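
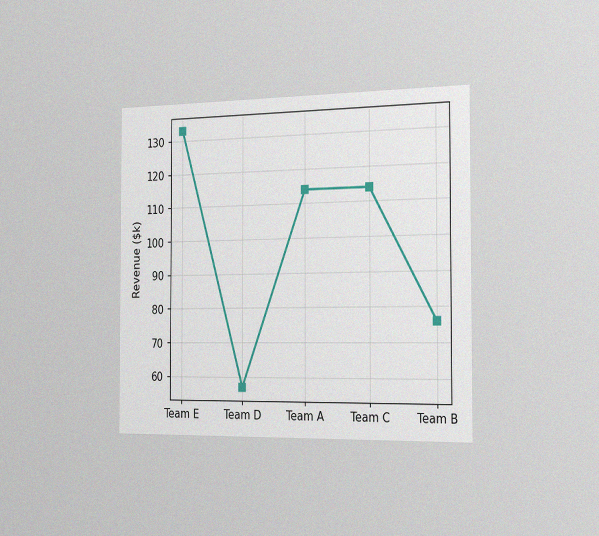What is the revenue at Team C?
$114k

The chart is viewed slightly from the right, with some photo noise. At Team C, the line is at $114k.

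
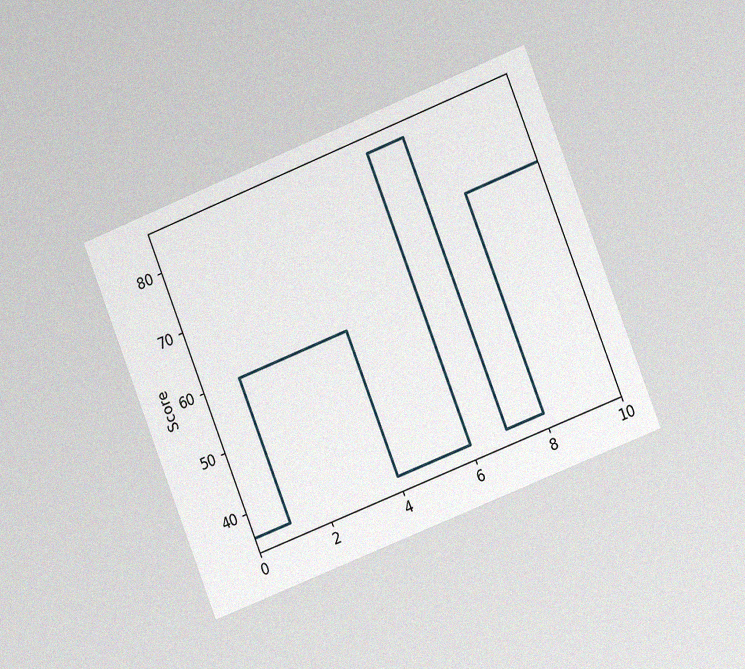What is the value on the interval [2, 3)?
The chart is tilted about 22° counter-clockwise and viewed slightly from the right, with some photo noise. On [2, 3) the step sits at 60.

60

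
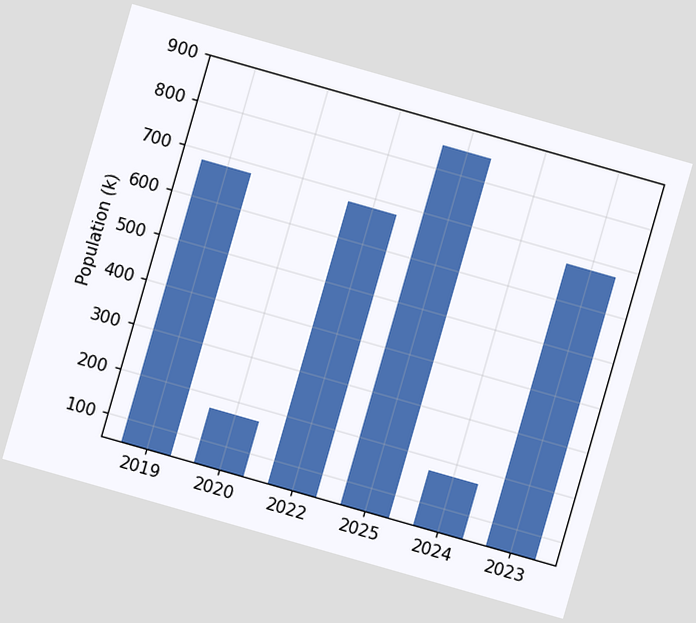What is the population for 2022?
680k

The chart is tilted about 16° clockwise. Reading along the chart's y-axis, the 2022 bar reaches 680k.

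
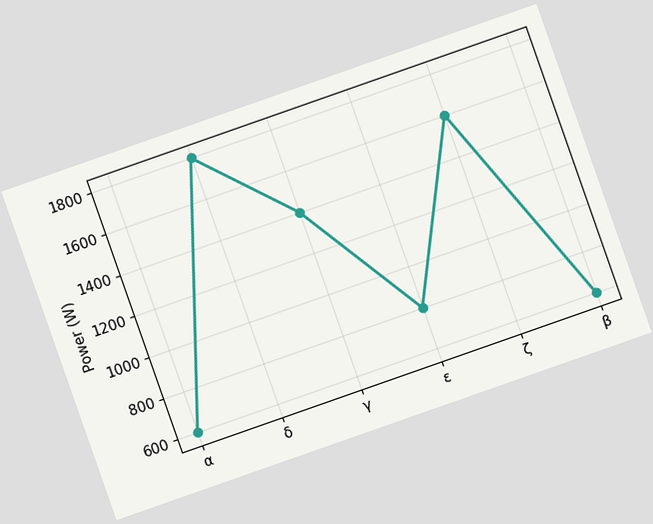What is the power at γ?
The chart is tilted about 19° counter-clockwise. At γ, the line is at 1400W.

1400W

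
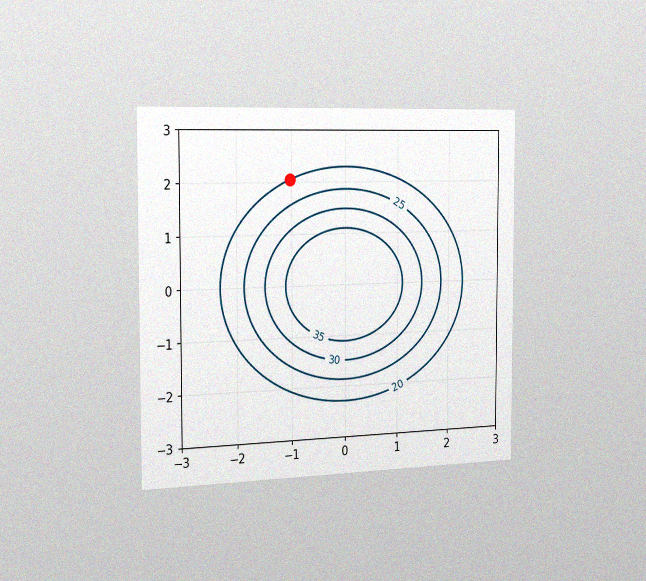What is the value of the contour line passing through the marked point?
20

The chart is viewed slightly from the left, with some photo noise. The marked point sits on the contour labelled 20.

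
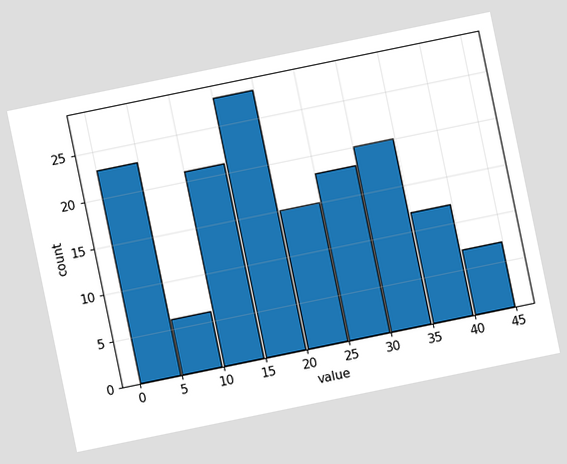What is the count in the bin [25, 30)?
18

The chart is tilted about 12° counter-clockwise. The [25, 30) bin has height 18.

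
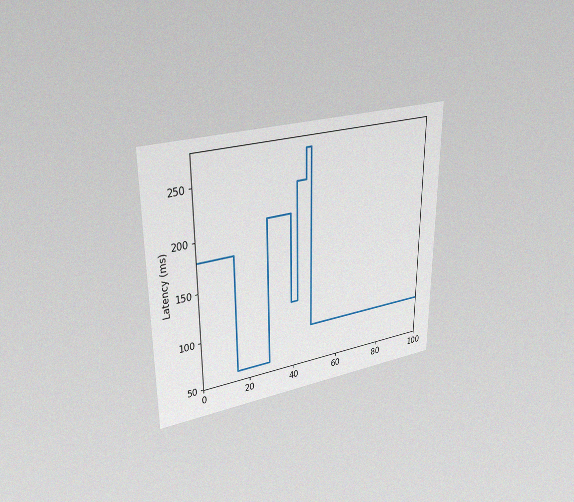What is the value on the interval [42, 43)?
The chart is viewed at a slight angle, with some photo noise. On [42, 43) the step sits at 240ms.

240ms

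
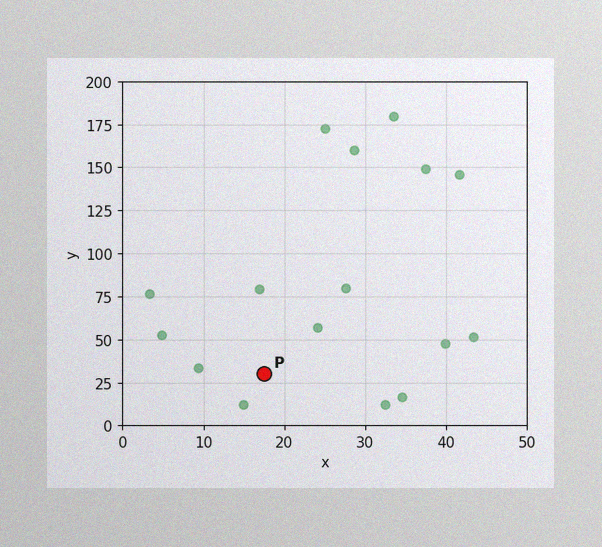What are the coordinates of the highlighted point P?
The image has some photo noise and uneven lighting. Following the gridlines from P to each axis, P sits at (17.5, 30).

(17.5, 30)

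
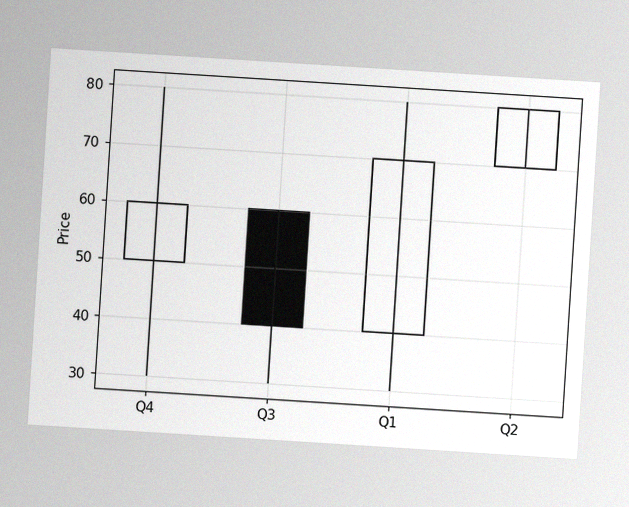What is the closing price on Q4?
60

The chart is tilted about 4° clockwise, with some photo noise. The Q4 candle closes at 60.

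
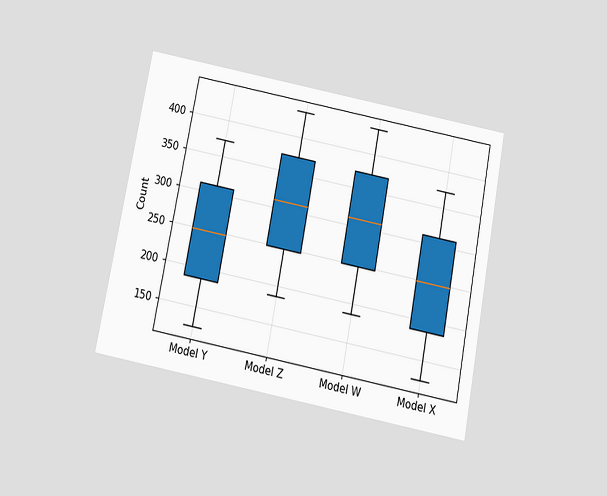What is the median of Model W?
The chart is tilted about 11° clockwise and viewed slightly from below. The median line in the Model W box sits at 310.

310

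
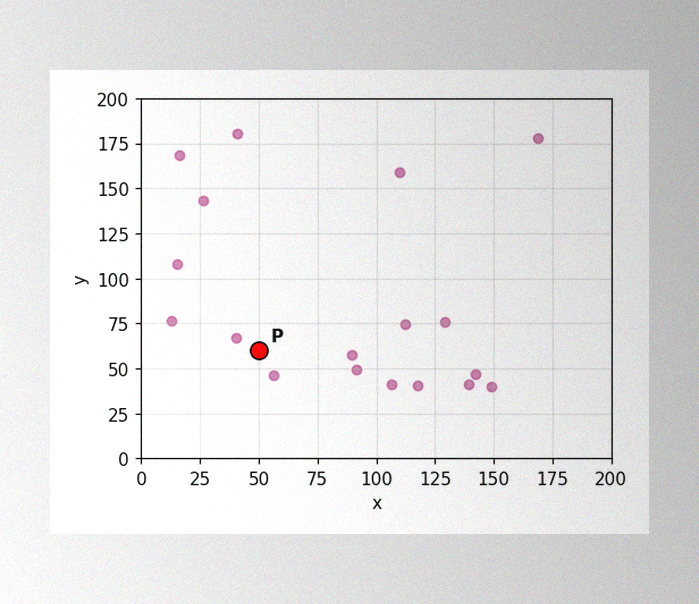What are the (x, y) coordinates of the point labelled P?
The image has some photo noise and uneven lighting. Following the gridlines from P to each axis, P sits at (50, 60).

(50, 60)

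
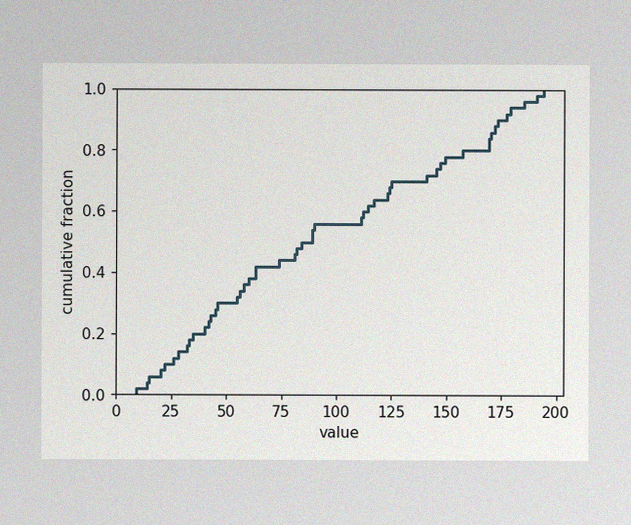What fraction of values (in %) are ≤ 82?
48%

The image has some photo noise and uneven lighting. At x=82 the ECDF step is at 48%.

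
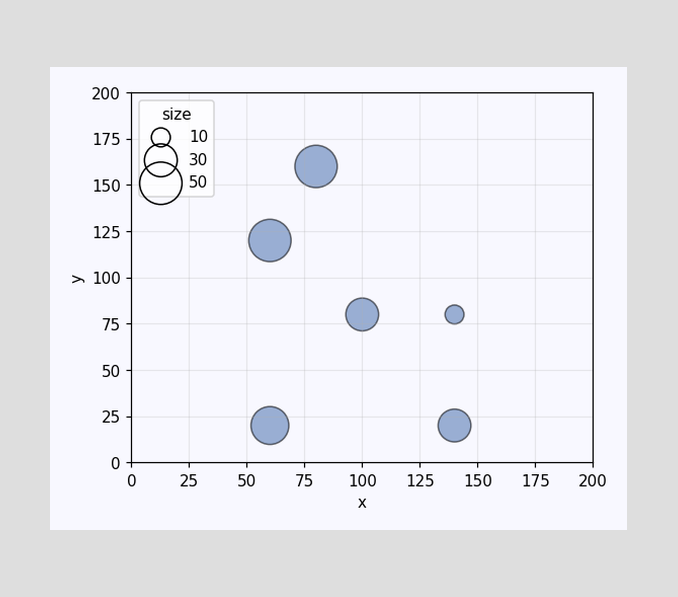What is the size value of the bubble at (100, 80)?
Matching the bubble at (100, 80) against the size legend gives 30.

30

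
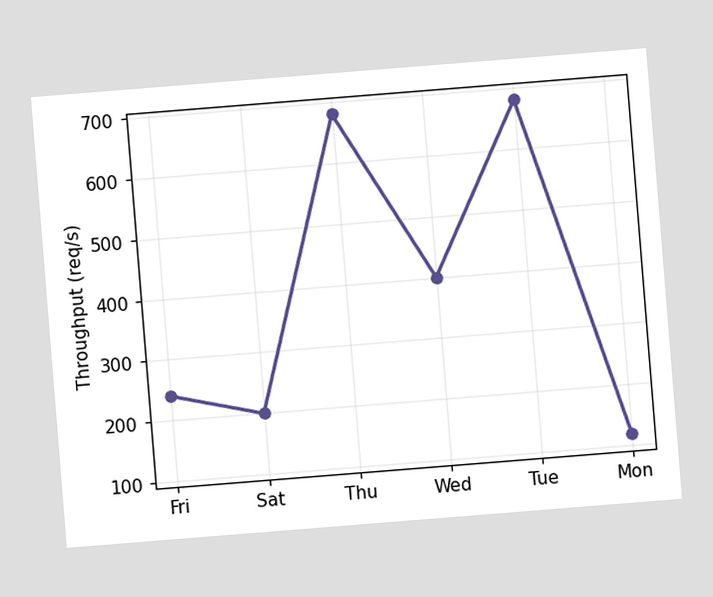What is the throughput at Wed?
400req/s

The chart is tilted about 5° counter-clockwise. At Wed, the line is at 400req/s.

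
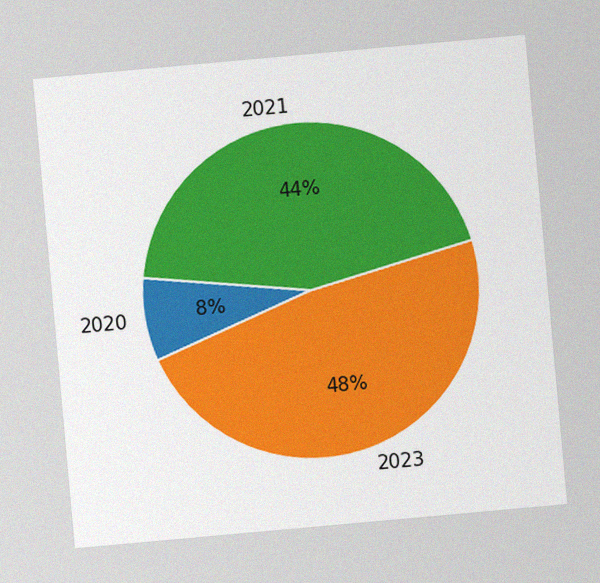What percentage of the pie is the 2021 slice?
44%

The chart is tilted about 5° counter-clockwise, with some photo noise. The 2021 slice takes up 44% of the pie.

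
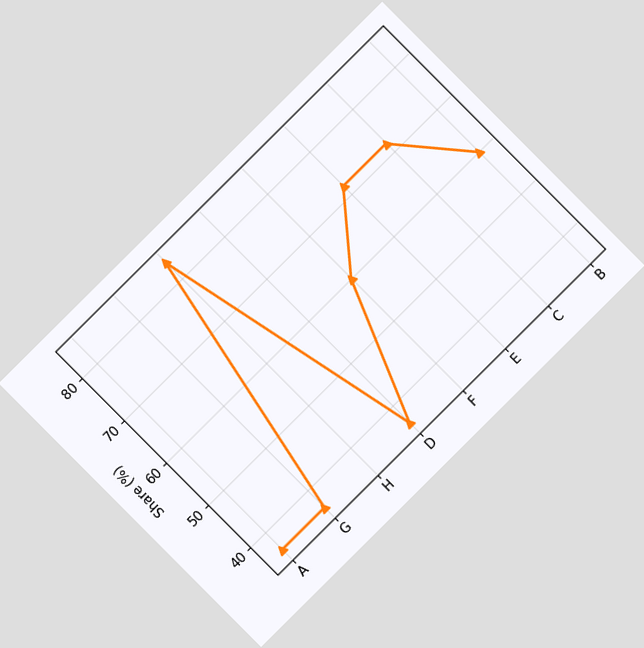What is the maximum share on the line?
84%

The chart is tilted about 45° counter-clockwise. The highest point is at H, and reading across to the y-axis gives 84%.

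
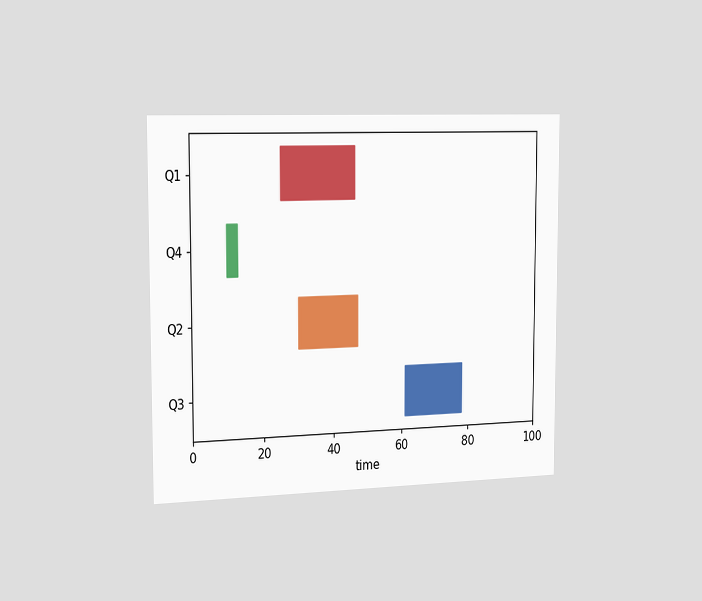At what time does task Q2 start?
The chart is viewed slightly from the left. The Q2 bar begins at t=30.

30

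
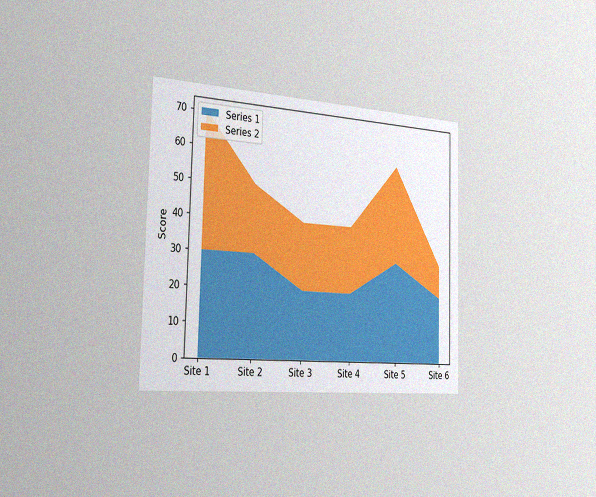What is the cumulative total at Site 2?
50

The chart is viewed slightly from the left, with some photo noise. The stacked total at Site 2 reaches 50.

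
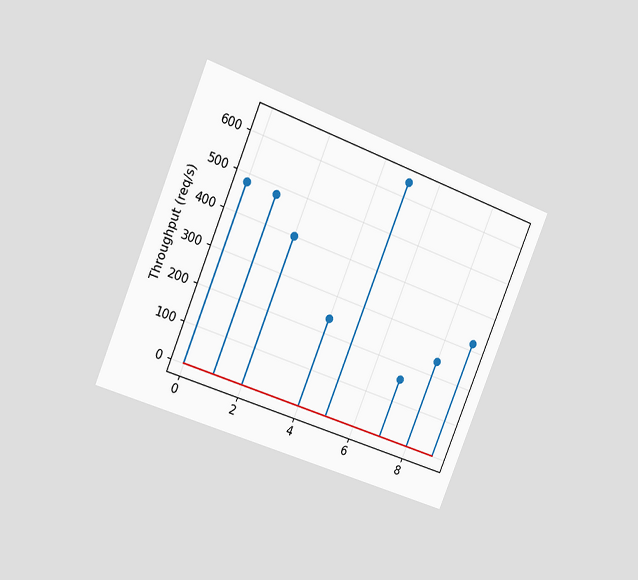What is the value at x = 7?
The chart is tilted about 22° clockwise and viewed slightly from the left. The stem at x=7 reaches 160req/s.

160req/s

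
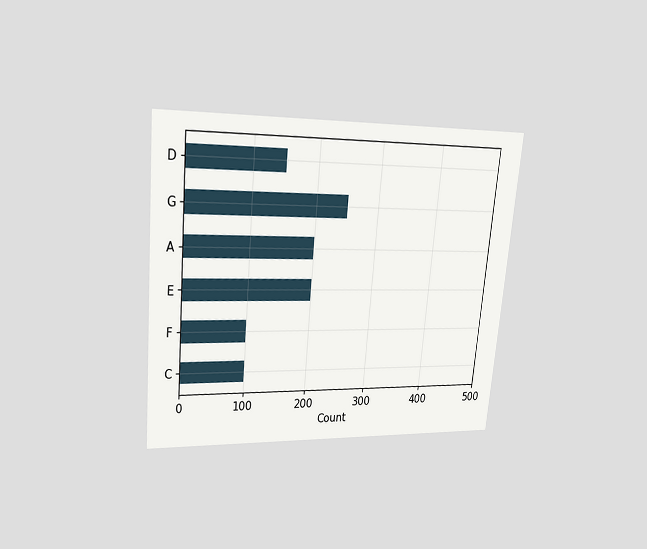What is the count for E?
200

The chart is tilted about 5° clockwise and viewed at a slight angle. Reading along the chart's x-axis, the E bar reaches 200.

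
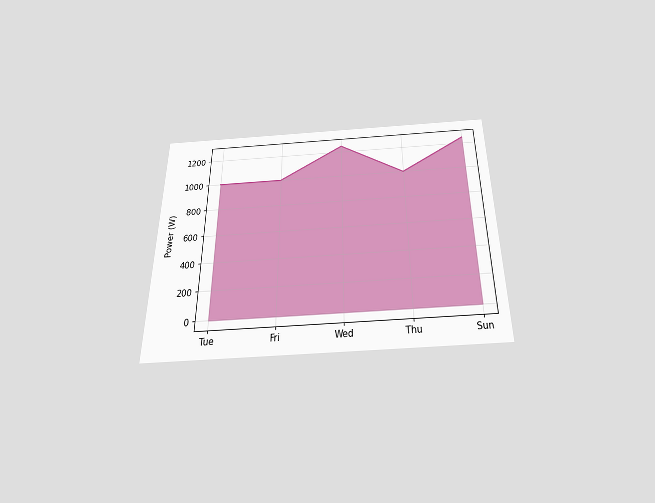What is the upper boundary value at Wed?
The chart is viewed slightly from below. At Wed the upper boundary is at 1250W.

1250W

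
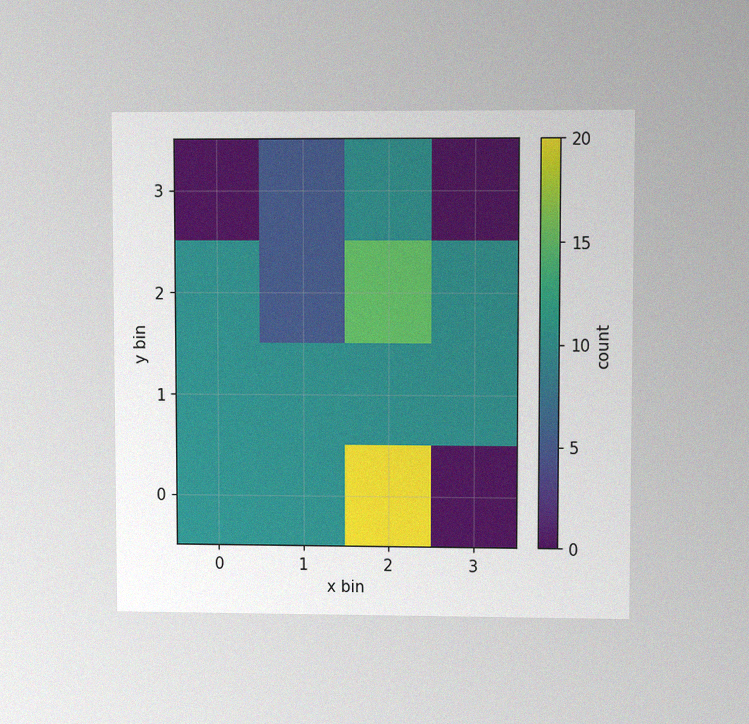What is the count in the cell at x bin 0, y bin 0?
10

The chart is viewed at a slight angle, with some photo noise. Matching the cell (0, 0) against the colorbar gives 10.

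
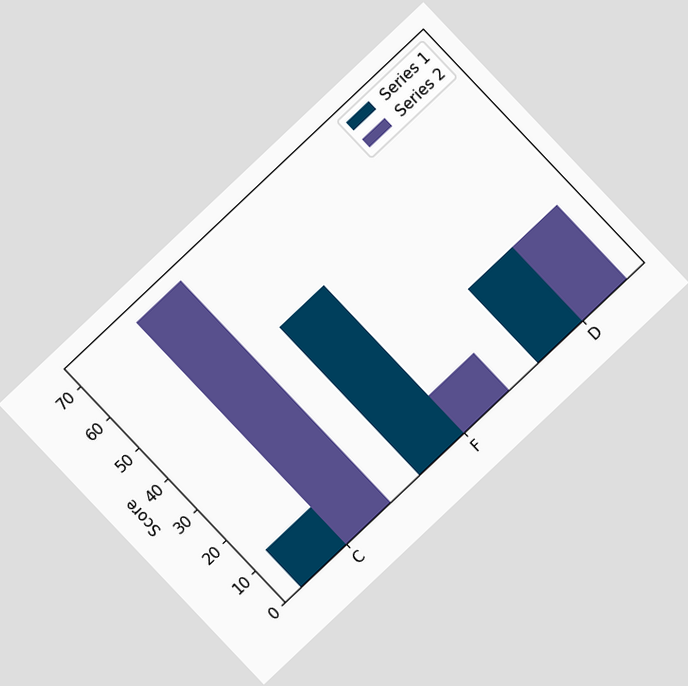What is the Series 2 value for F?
12

The chart is tilted about 43° counter-clockwise. The Series 2 bar at F reaches 12 on the y-axis.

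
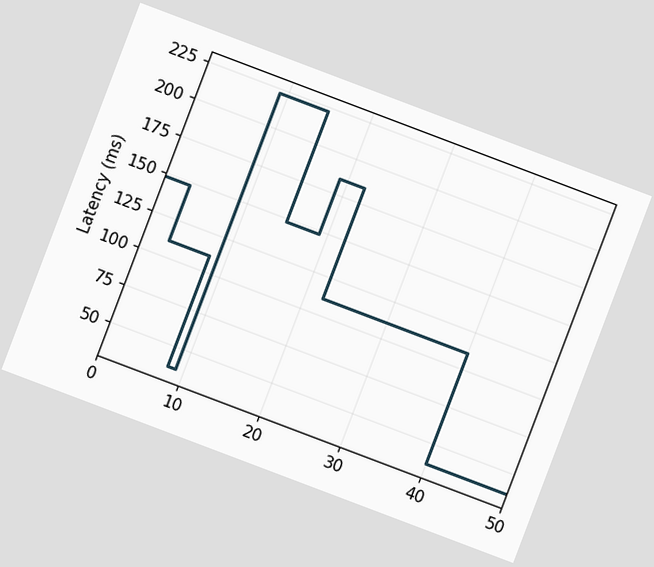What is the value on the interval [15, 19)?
The chart is tilted about 21° clockwise. On [15, 19) the step sits at 148ms.

148ms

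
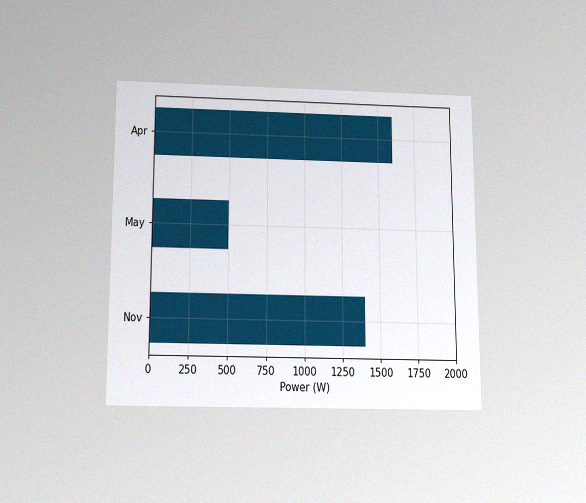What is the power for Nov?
1400W

The chart is viewed slightly from below, with some photo noise. Reading along the chart's x-axis, the Nov bar reaches 1400W.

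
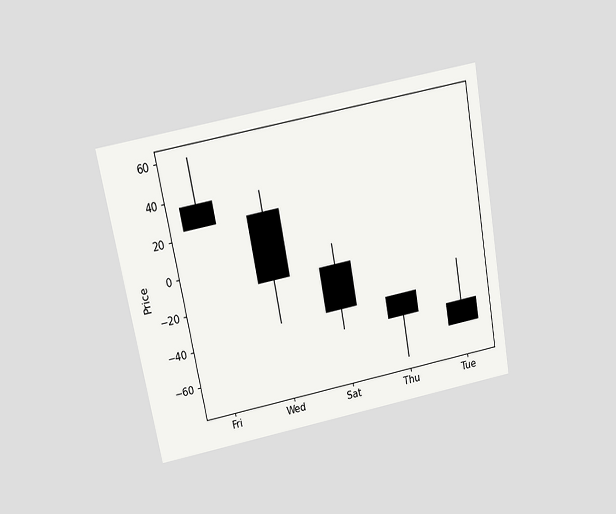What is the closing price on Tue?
-60

The chart is tilted about 11° counter-clockwise and viewed slightly from above. The Tue candle closes at -60.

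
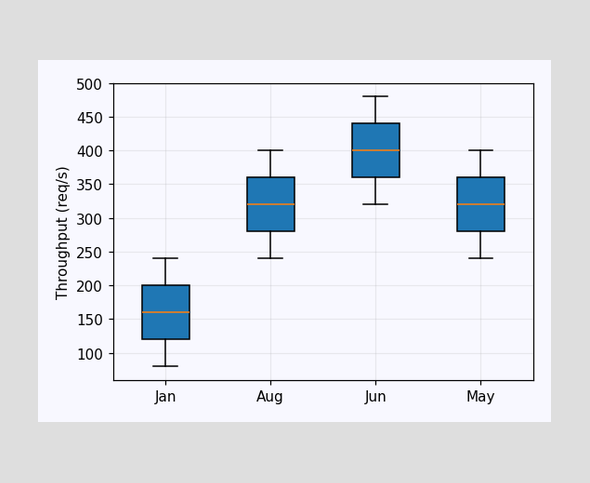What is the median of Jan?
The median line in the Jan box sits at 160req/s.

160req/s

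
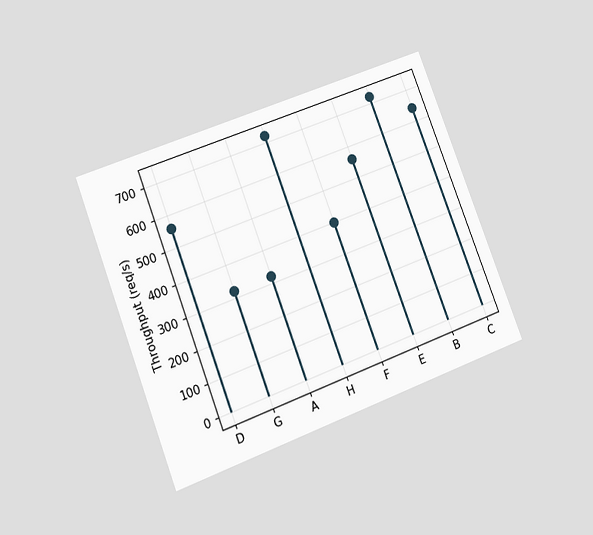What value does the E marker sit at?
560req/s

The chart is tilted about 21° counter-clockwise and viewed at a slight angle. The E marker sits at 560req/s.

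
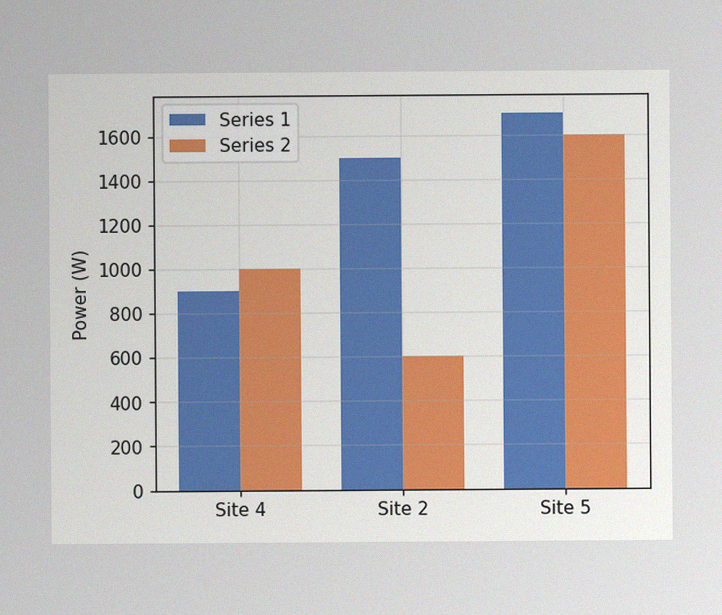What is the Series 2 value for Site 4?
1000W

The image has some photo noise and uneven lighting. The Series 2 bar at Site 4 reaches 1000W on the y-axis.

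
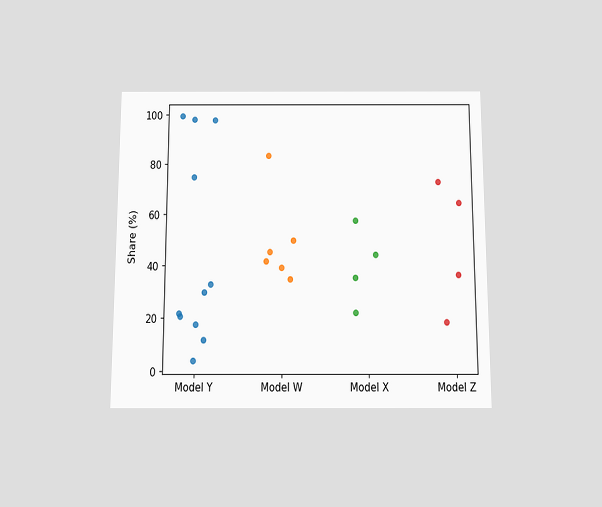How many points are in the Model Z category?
The chart is viewed slightly from below. Counting the markers in the Model Z column gives 4.

4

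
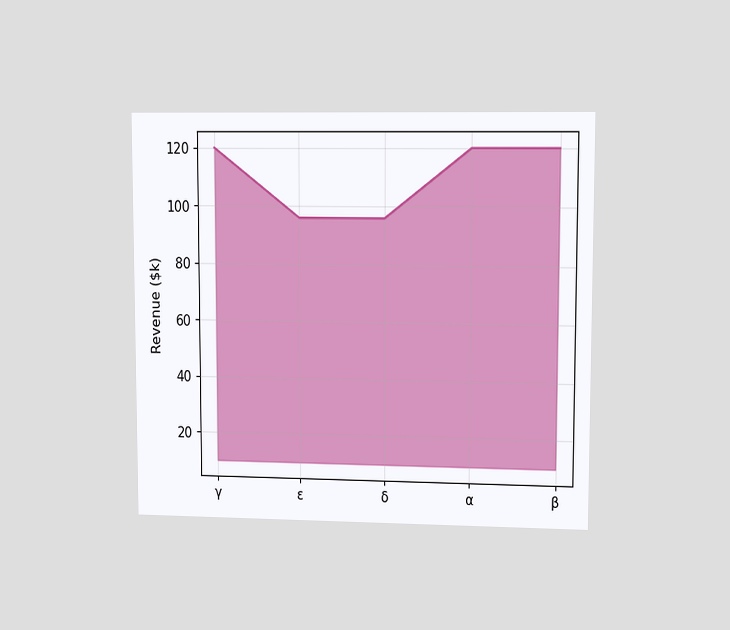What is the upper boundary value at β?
The chart is viewed at a slight angle. At β the upper boundary is at $120k.

$120k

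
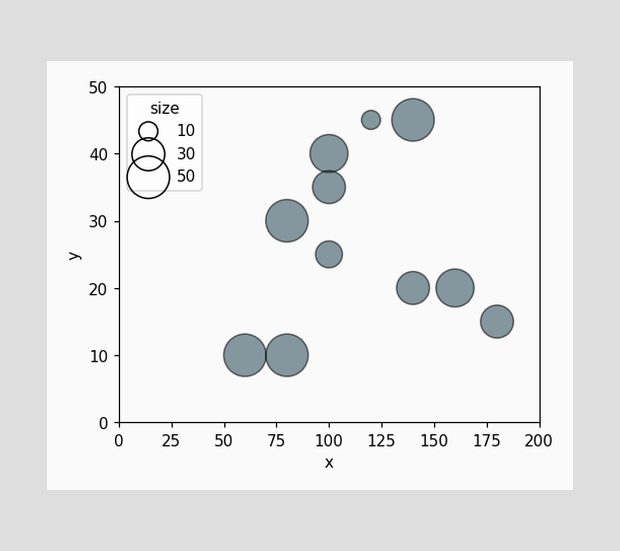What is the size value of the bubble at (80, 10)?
Matching the bubble at (80, 10) against the size legend gives 50.

50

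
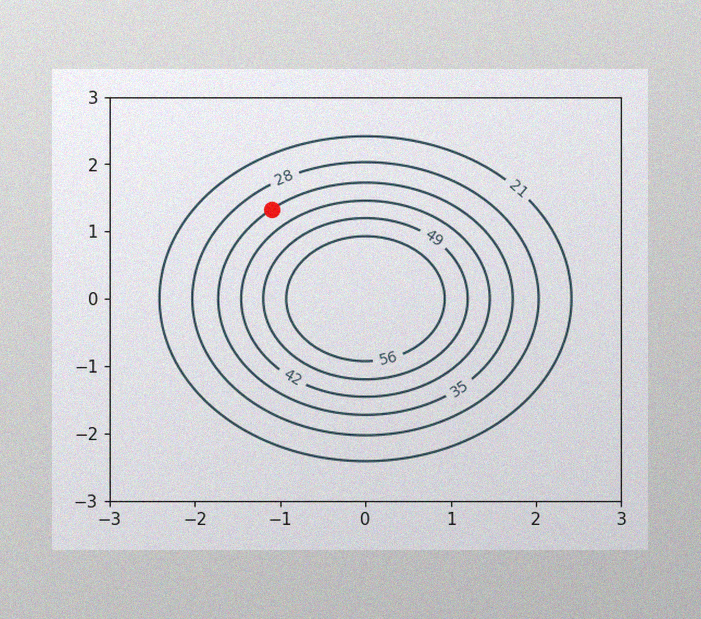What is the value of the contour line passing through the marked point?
35

The image has some photo noise and uneven lighting. The marked point sits on the contour labelled 35.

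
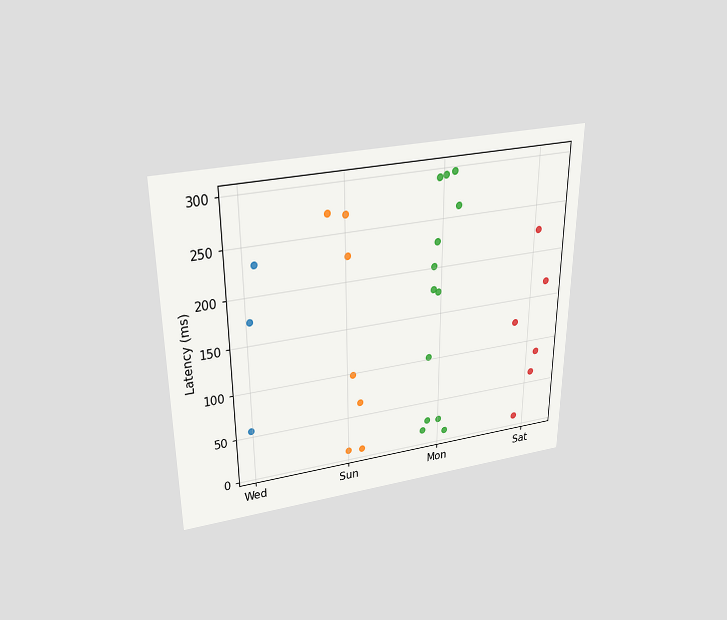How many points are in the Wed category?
The chart is viewed slightly from above. Counting the markers in the Wed column gives 3.

3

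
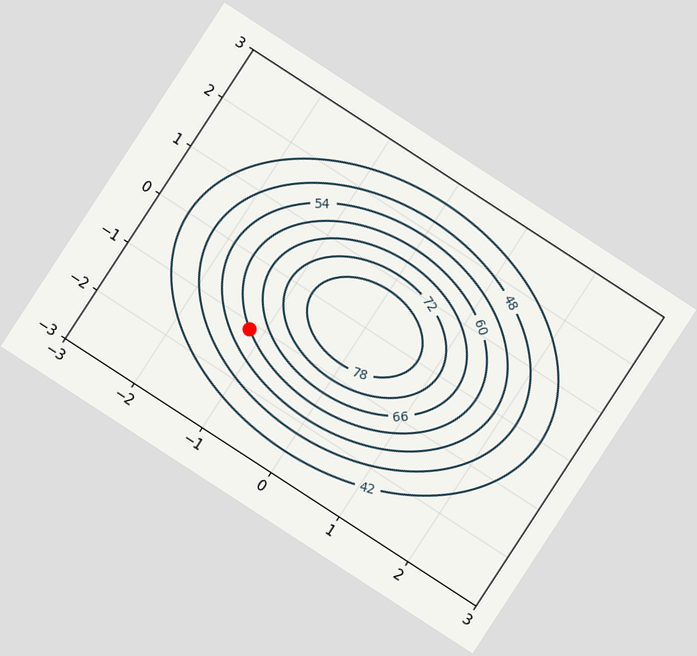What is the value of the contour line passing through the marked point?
The chart is tilted about 33° clockwise. The marked point sits on the contour labelled 60.

60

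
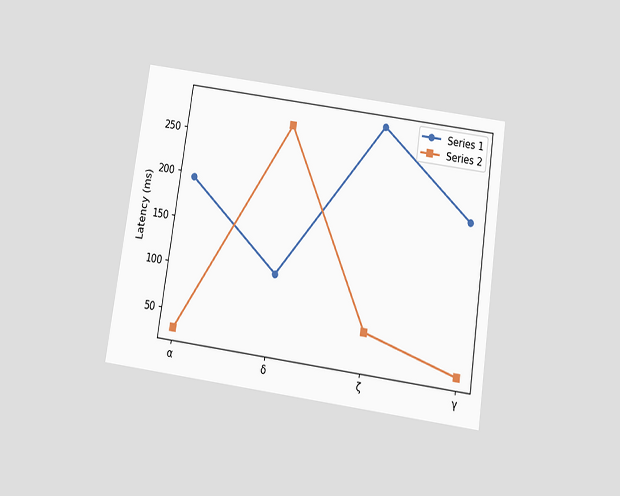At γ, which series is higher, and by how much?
Series 1, by 165ms

The chart is tilted about 8° clockwise and viewed slightly from below. At γ, Series 1 sits above the other line by 165ms.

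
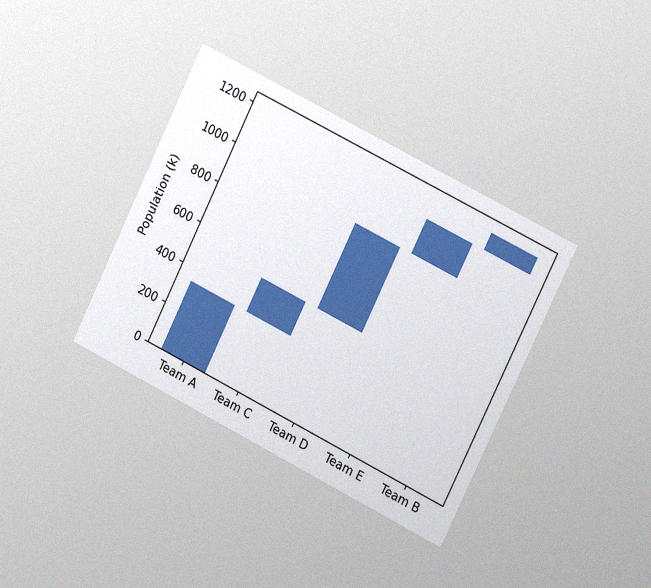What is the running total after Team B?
1190k

The chart is tilted about 26° clockwise and viewed slightly from the right, with some photo noise. After Team B the running total reaches 1190k.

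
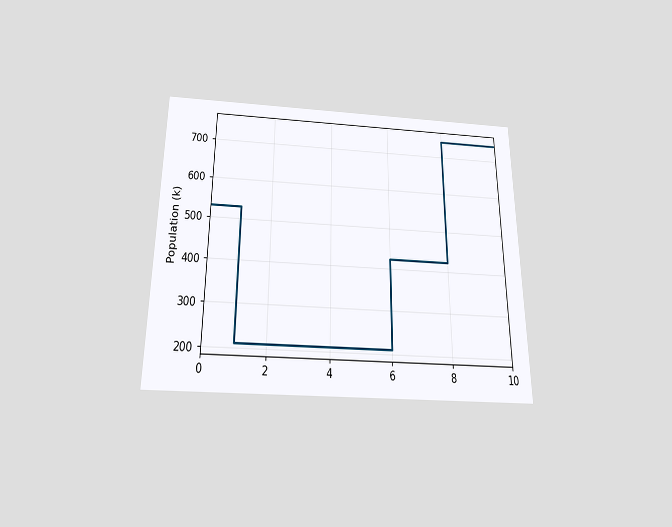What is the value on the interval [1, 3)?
The chart is viewed slightly from below. On [1, 3) the step sits at 212k.

212k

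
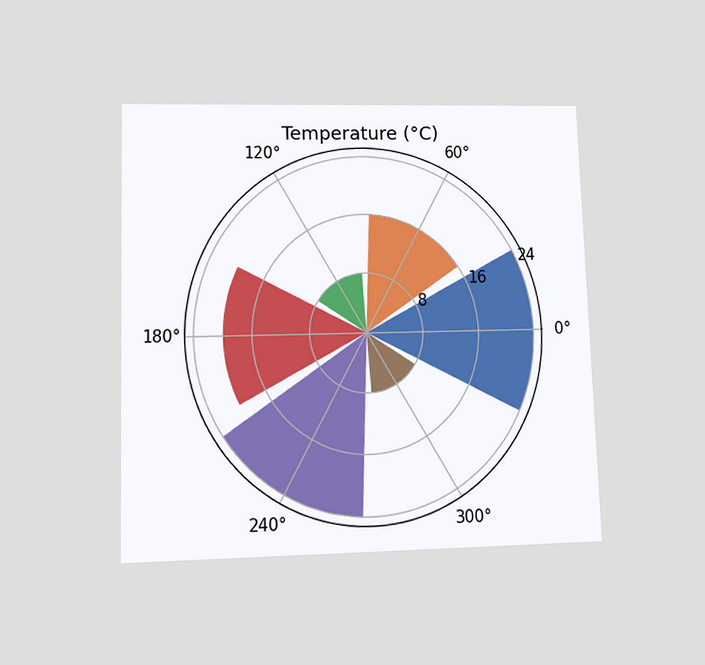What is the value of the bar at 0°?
The chart is viewed at a slight angle. The bar at 0° reaches 24°C on the radial axis.

24°C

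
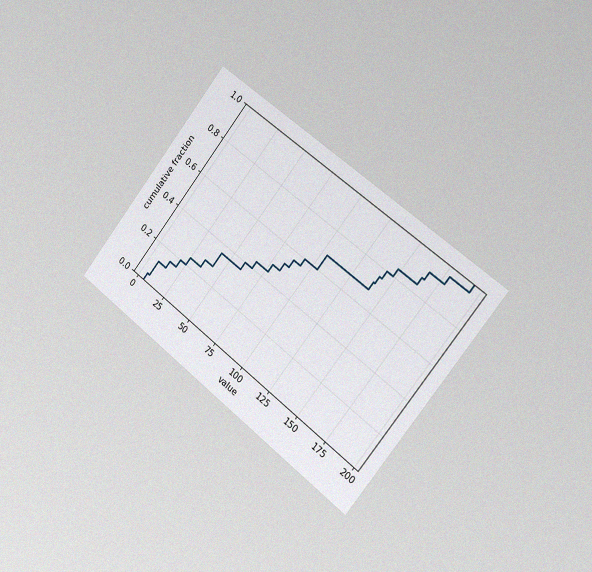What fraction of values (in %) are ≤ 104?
The chart is tilted about 39° clockwise and viewed slightly from the right, with some photo noise. At x=104 the ECDF step is at 68%.

68%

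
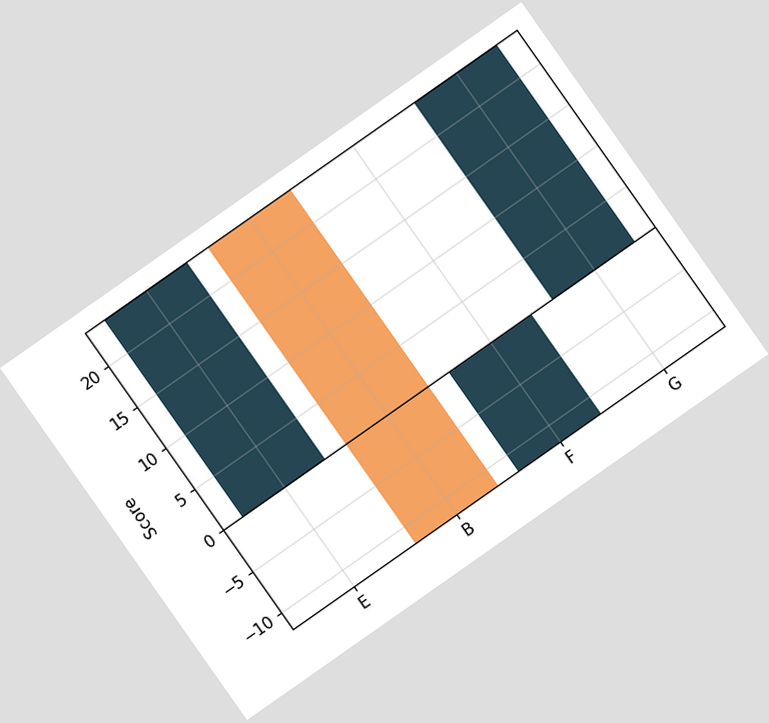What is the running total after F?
The chart is tilted about 35° counter-clockwise. After F the running total reaches 0.

0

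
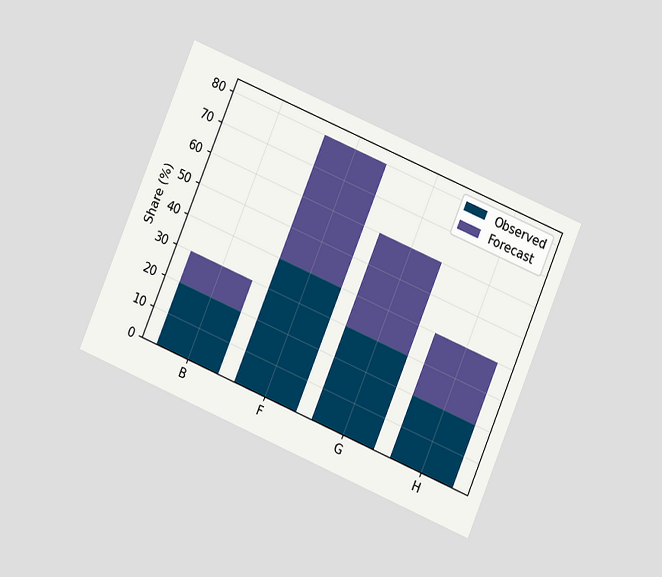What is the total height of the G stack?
60%

The chart is tilted about 23° clockwise and viewed at a slight angle. The G stack's top reaches 60% on the y-axis.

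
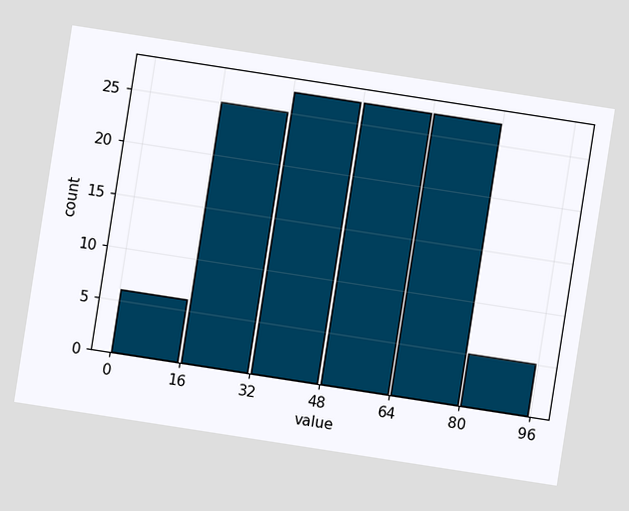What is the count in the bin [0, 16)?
The chart is tilted about 9° clockwise. The [0, 16) bin has height 6.

6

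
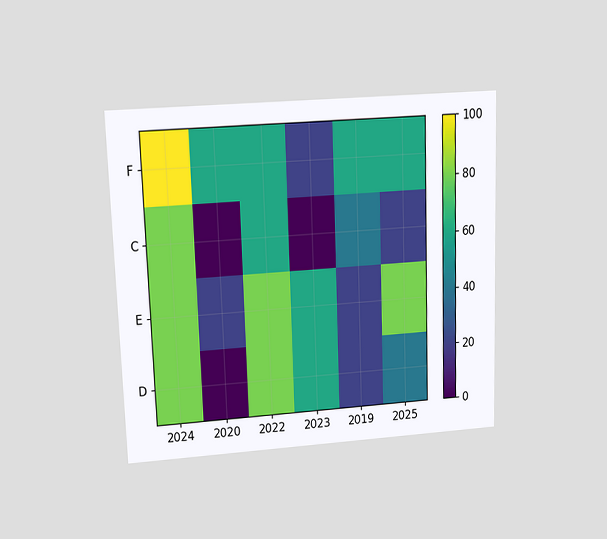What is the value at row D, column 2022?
80

The chart is viewed slightly from above. Matching cell (D, 2022) against the colorbar gives 80.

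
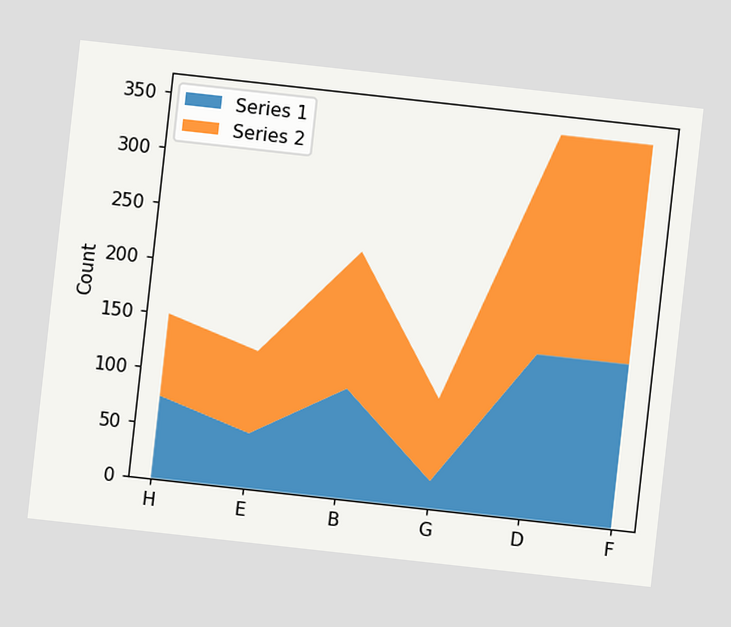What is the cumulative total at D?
The chart is tilted about 6° clockwise. The stacked total at D reaches 350.

350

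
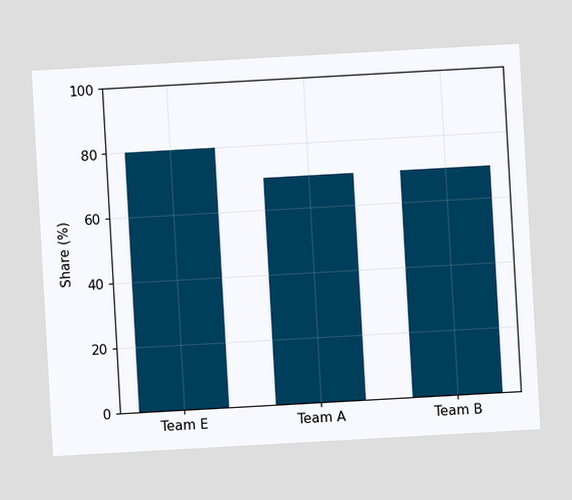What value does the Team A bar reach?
The chart is tilted about 3° counter-clockwise. Reading along the chart's y-axis, the Team A bar reaches 70%.

70%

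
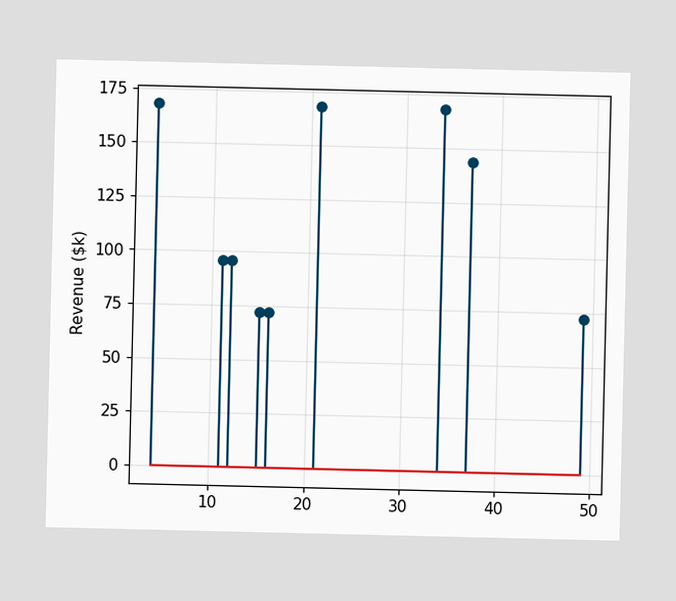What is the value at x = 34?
$168k

The stem at x=34 reaches $168k.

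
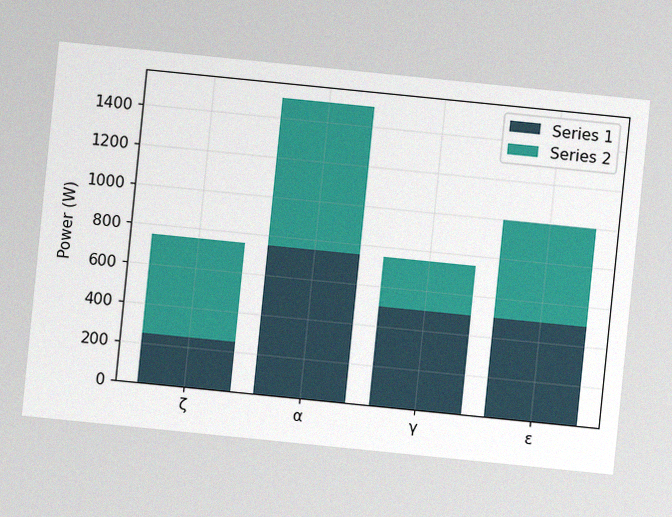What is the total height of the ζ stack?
The chart is tilted about 6° clockwise, with some photo noise. The ζ stack's top reaches 750W on the y-axis.

750W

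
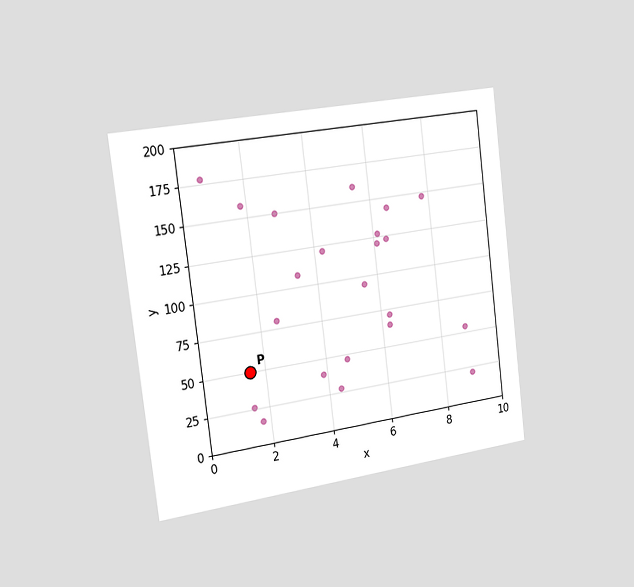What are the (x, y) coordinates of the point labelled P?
(1.5, 50)

The chart is tilted about 7° counter-clockwise and viewed slightly from the left. Following the gridlines from P to each axis, P sits at (1.5, 50).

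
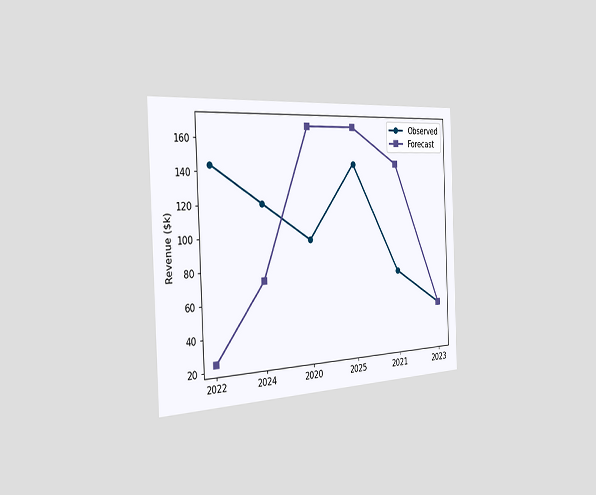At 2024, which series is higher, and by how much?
Observed, by $48k

The chart is tilted about 2° counter-clockwise and viewed slightly from the left. At 2024, Observed sits above the other line by $48k.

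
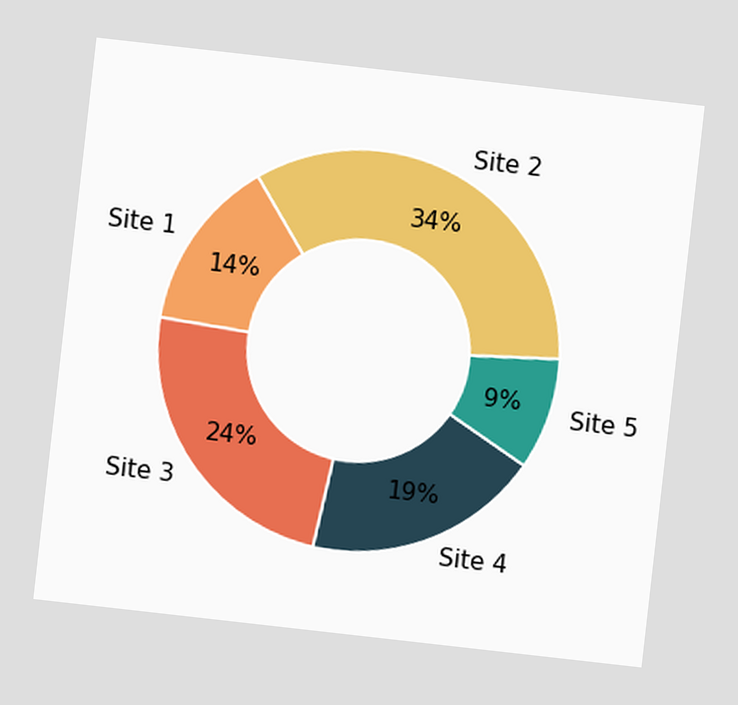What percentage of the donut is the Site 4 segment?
The chart is tilted about 6° clockwise. The Site 4 segment takes up 19% of the ring.

19%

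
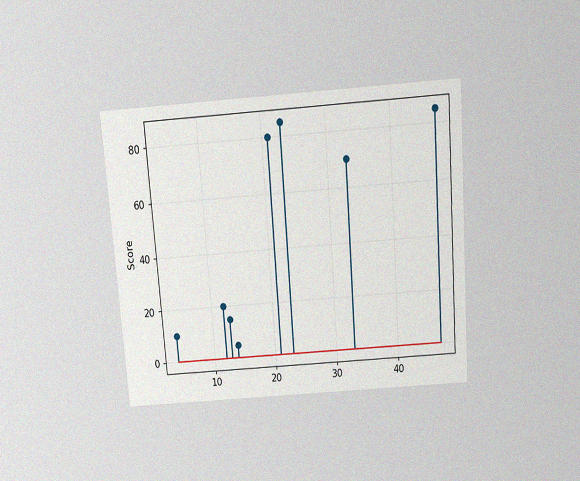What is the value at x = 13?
The chart is tilted about 4° counter-clockwise and viewed slightly from above, with some photo noise. The stem at x=13 reaches 15.

15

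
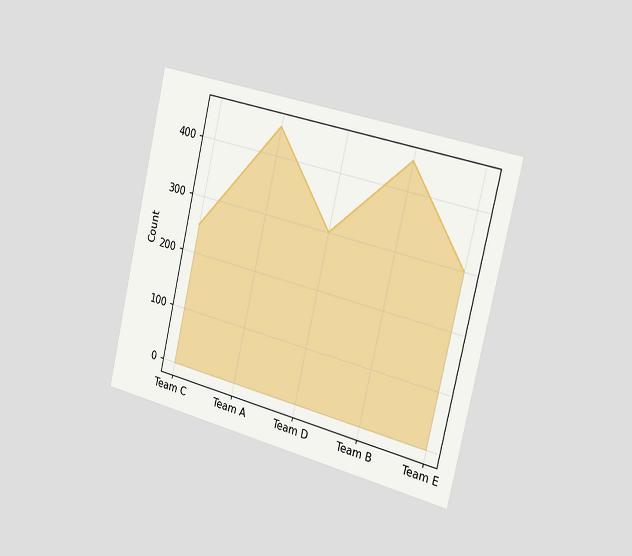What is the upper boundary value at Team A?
The chart is tilted about 13° clockwise and viewed slightly from the right. At Team A the upper boundary is at 450.

450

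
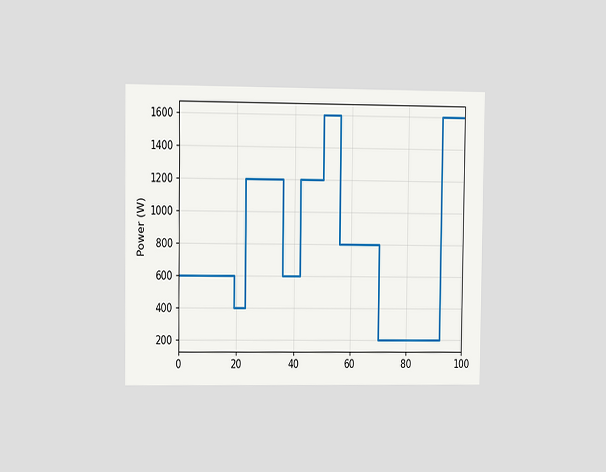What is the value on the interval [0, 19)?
The chart is viewed slightly from the left. On [0, 19) the step sits at 600W.

600W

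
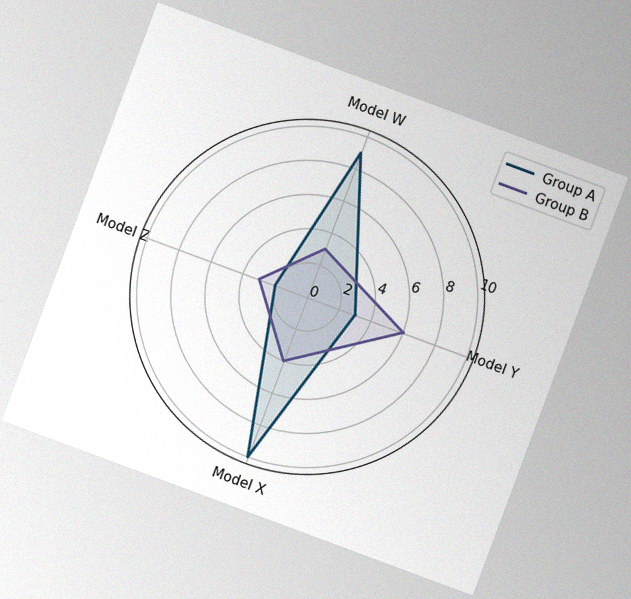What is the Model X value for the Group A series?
The chart is tilted about 20° clockwise, with some photo noise. On the Model X axis, Group A reaches 10.

10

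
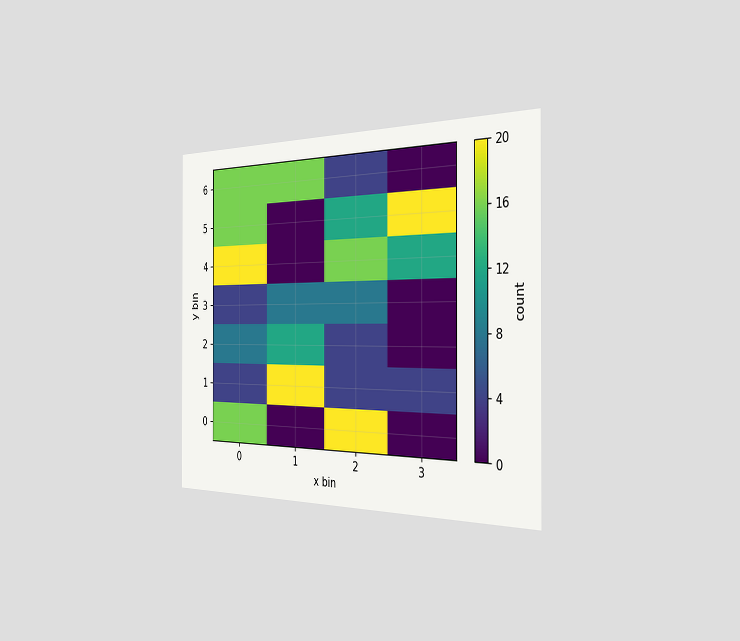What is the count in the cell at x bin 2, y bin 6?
4

The chart is viewed slightly from the right. Matching the cell (2, 6) against the colorbar gives 4.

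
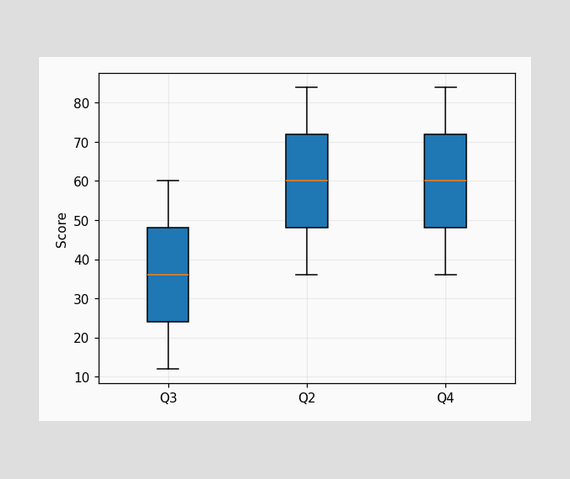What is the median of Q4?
60

The median line in the Q4 box sits at 60.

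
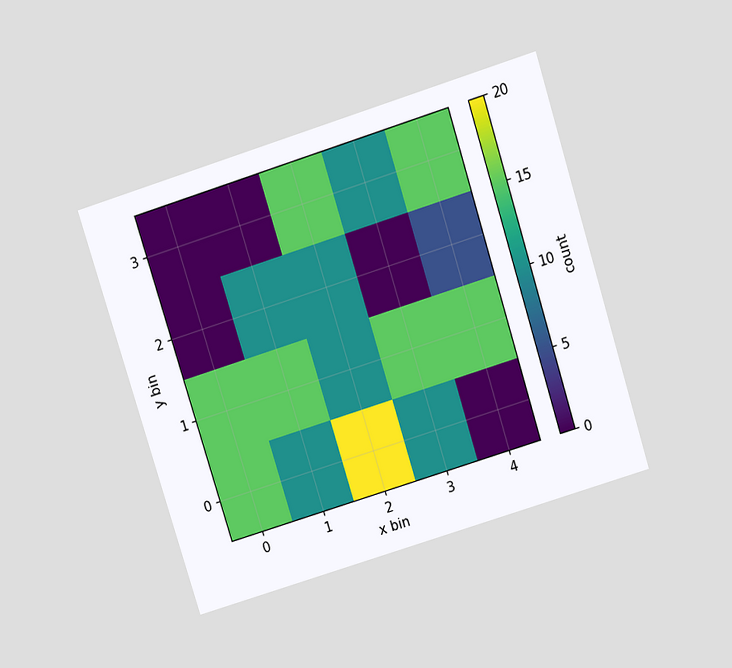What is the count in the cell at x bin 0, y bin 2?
0

The chart is tilted about 17° counter-clockwise and viewed slightly from above. Matching the cell (0, 2) against the colorbar gives 0.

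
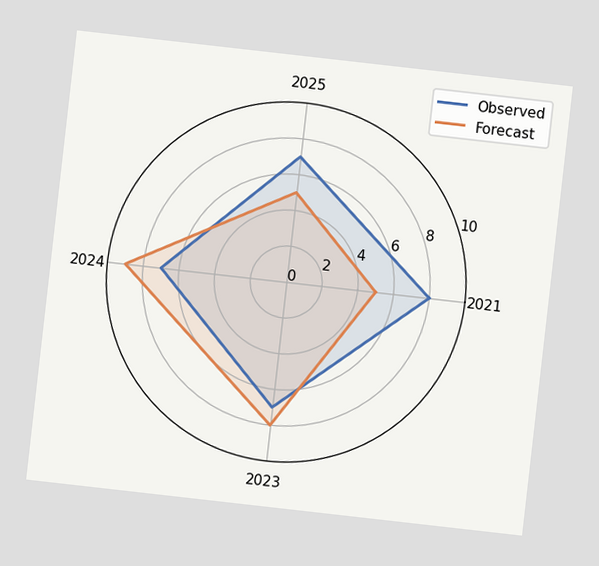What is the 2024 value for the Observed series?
The chart is tilted about 6° clockwise. On the 2024 axis, Observed reaches 7.

7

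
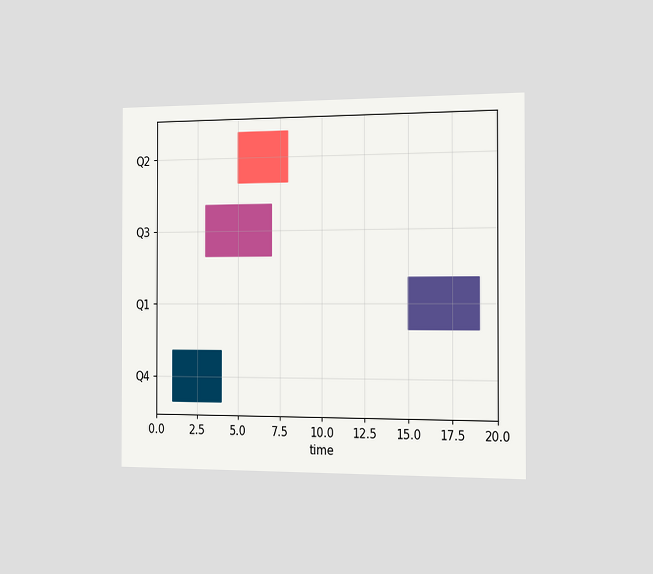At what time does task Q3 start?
The chart is viewed slightly from the right. The Q3 bar begins at t=3.

3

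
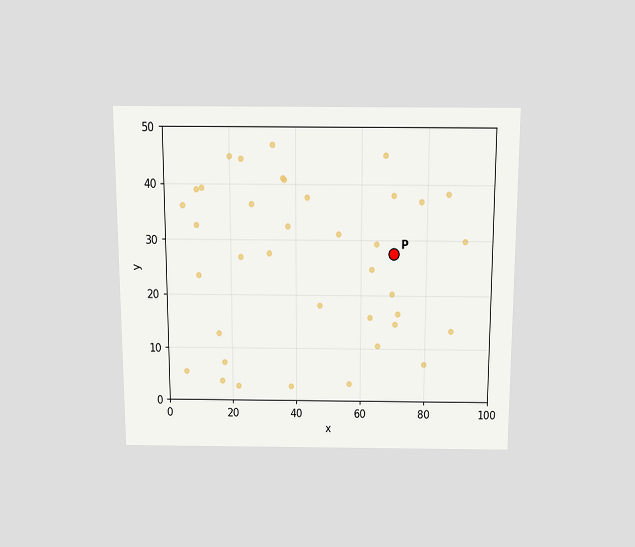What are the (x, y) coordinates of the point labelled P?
The chart is viewed slightly from above. Following the gridlines from P to each axis, P sits at (70, 27.5).

(70, 27.5)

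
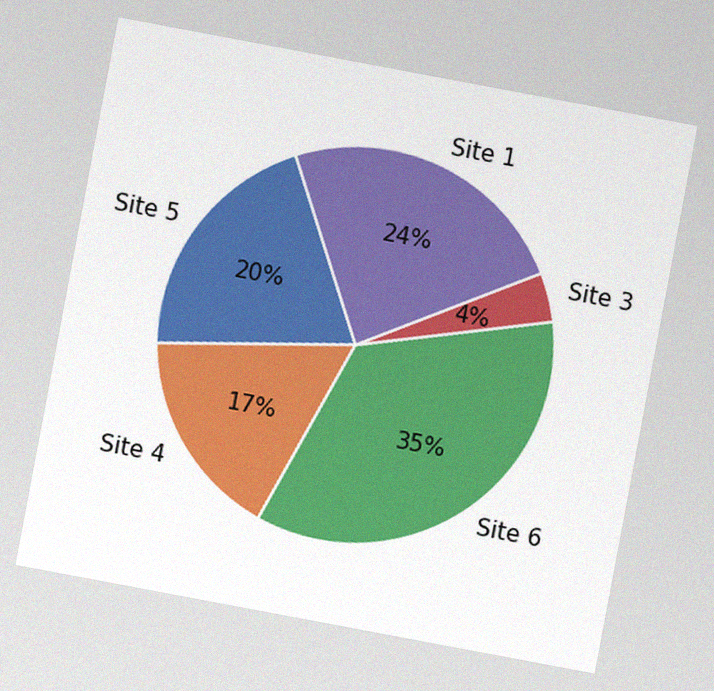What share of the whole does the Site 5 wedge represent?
The chart is tilted about 11° clockwise, with some photo noise. The Site 5 slice takes up 20% of the pie.

20%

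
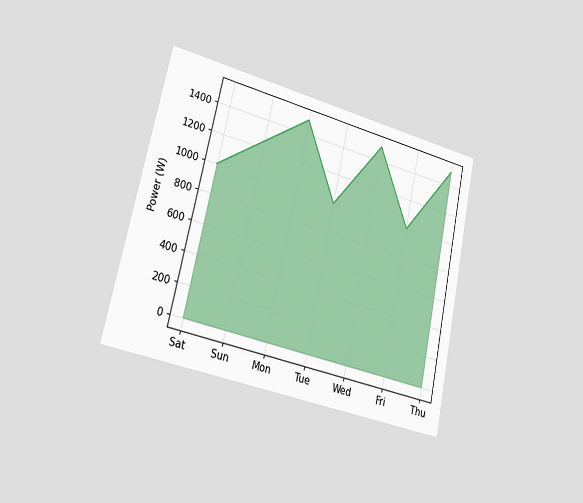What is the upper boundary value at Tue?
1000W

The chart is tilted about 12° clockwise and viewed slightly from the left. At Tue the upper boundary is at 1000W.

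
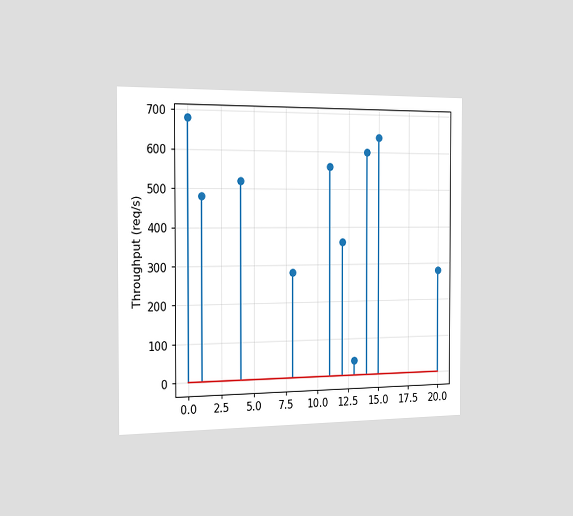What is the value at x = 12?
360req/s

The chart is viewed slightly from the left. The stem at x=12 reaches 360req/s.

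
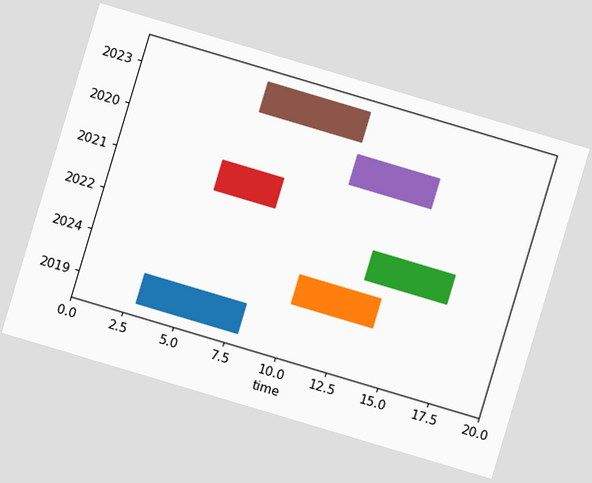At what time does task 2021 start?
5

The chart is tilted about 17° clockwise. The 2021 bar begins at t=5.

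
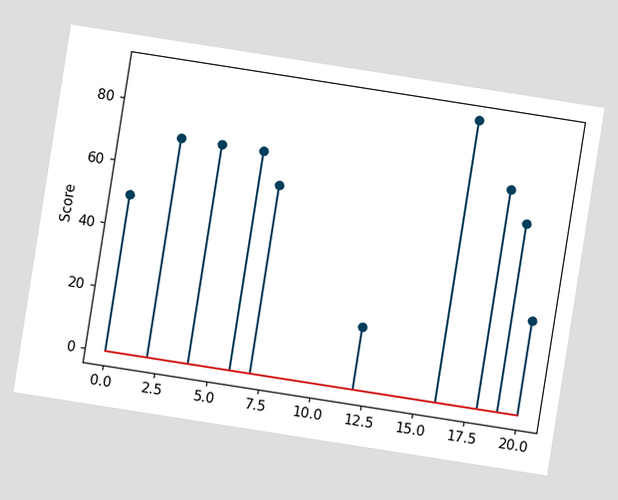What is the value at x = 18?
70

The chart is tilted about 9° clockwise. The stem at x=18 reaches 70.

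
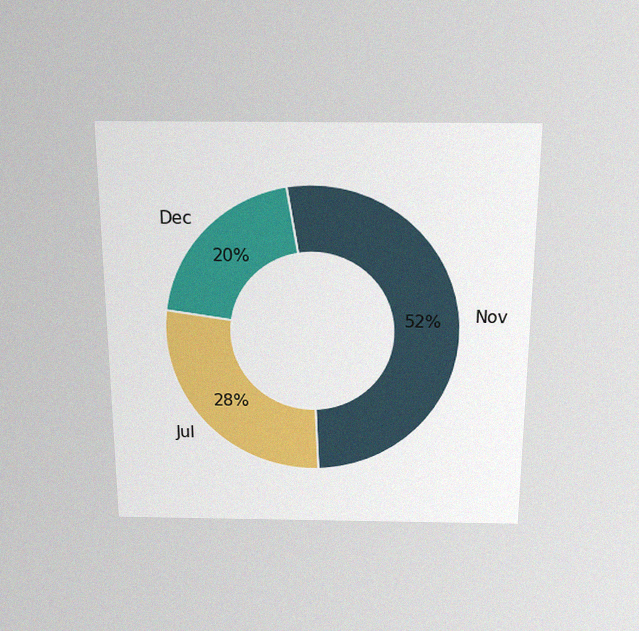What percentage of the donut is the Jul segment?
28%

The chart is viewed slightly from above, with some photo noise. The Jul segment takes up 28% of the ring.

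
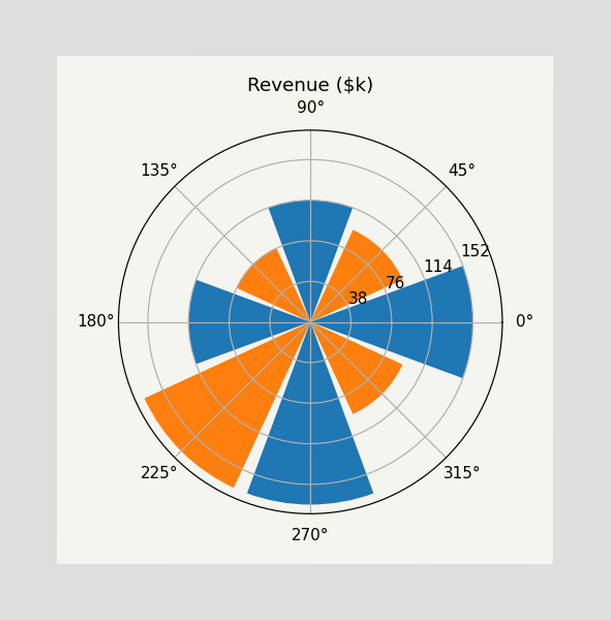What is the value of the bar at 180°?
$114k

The bar at 180° reaches $114k on the radial axis.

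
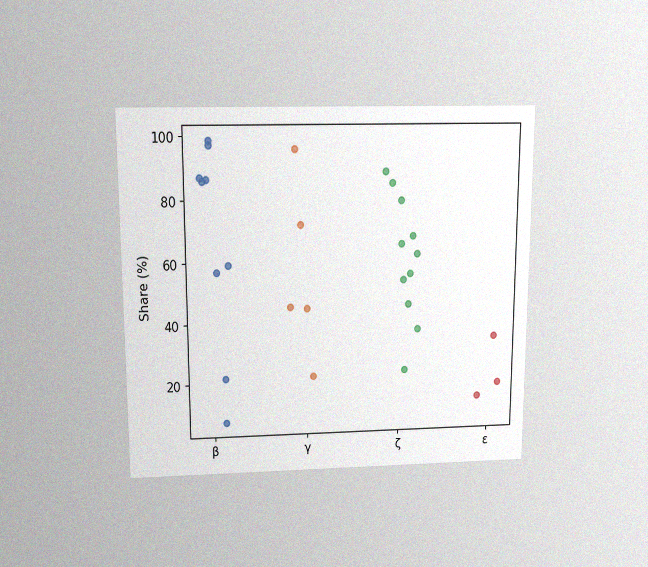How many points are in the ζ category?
The chart is viewed slightly from above, with some photo noise. Counting the markers in the ζ column gives 11.

11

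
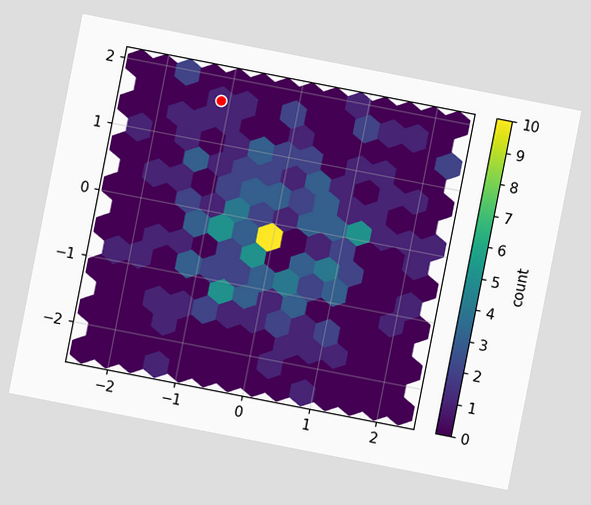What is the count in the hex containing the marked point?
1

The chart is tilted about 11° clockwise. The marked hex reads 1 on the colorbar.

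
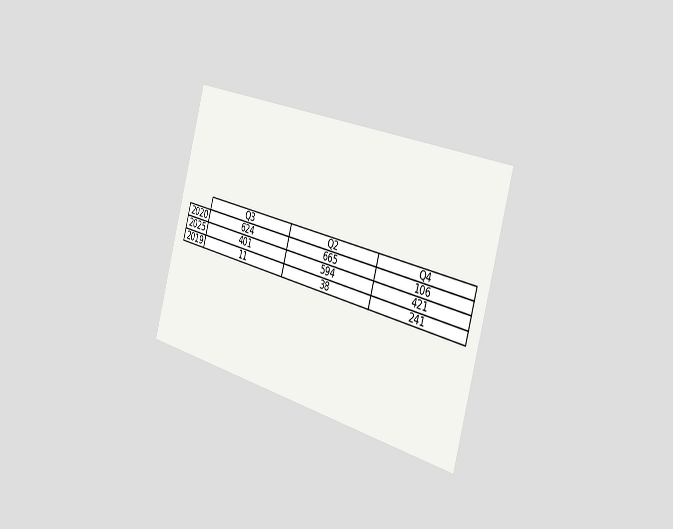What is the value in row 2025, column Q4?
The chart is tilted about 16° clockwise and viewed slightly from the right. The (2025, Q4) cell reads 421.

421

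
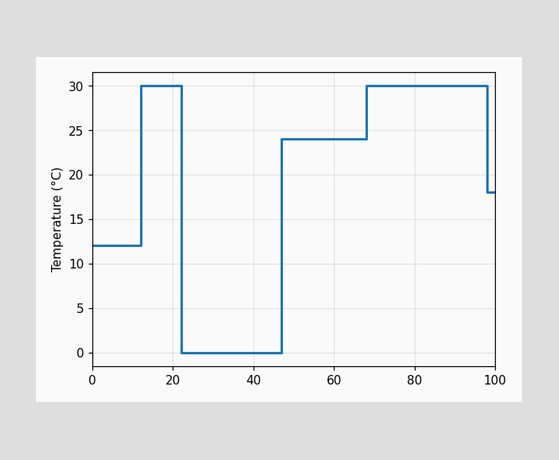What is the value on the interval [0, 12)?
12°C

On [0, 12) the step sits at 12°C.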